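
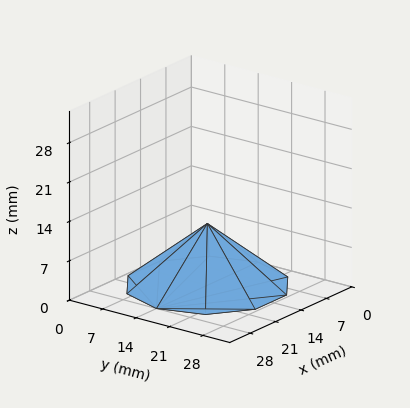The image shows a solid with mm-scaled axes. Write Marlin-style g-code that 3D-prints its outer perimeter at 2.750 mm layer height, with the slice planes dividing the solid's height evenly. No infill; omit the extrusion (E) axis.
Reading the render: the shape is a regular 10-sided pyramid, base circumscribed radius ≈ 14 mm, apex at z ≈ 11 mm (dimensions read to the nearest mm from the axis ticks). For the g-code, the solid's height is divided into equal slices at the stated Δz and each level perimeter traced with G1 moves after a G0 lift.

; perimeter-only toolpath
G21 ; units = mm
G90 ; absolute positioning
G28 ; home
; layer 1
G0 Z2.750
G0 X24.500 Y14.000
G1 X22.495 Y20.172
G1 X17.245 Y23.986
G1 X10.755 Y23.986
G1 X5.505 Y20.172
G1 X3.500 Y14.000
G1 X5.505 Y7.828
G1 X10.755 Y4.014
G1 X17.245 Y4.014
G1 X22.495 Y7.828
G1 X24.500 Y14.000
; layer 2
G0 Z5.500
G0 X21.000 Y14.000
G1 X19.663 Y18.114
G1 X16.163 Y20.657
G1 X11.837 Y20.657
G1 X8.337 Y18.114
G1 X7.000 Y14.000
G1 X8.337 Y9.886
G1 X11.837 Y7.343
G1 X16.163 Y7.343
G1 X19.663 Y9.886
G1 X21.000 Y14.000
; layer 3
G0 Z8.250
G0 X17.500 Y14.000
G1 X16.831 Y16.057
G1 X15.082 Y17.329
G1 X12.918 Y17.329
G1 X11.168 Y16.057
G1 X10.500 Y14.000
G1 X11.168 Y11.943
G1 X12.918 Y10.671
G1 X15.082 Y10.671
G1 X16.831 Y11.943
G1 X17.500 Y14.000
M2 ; end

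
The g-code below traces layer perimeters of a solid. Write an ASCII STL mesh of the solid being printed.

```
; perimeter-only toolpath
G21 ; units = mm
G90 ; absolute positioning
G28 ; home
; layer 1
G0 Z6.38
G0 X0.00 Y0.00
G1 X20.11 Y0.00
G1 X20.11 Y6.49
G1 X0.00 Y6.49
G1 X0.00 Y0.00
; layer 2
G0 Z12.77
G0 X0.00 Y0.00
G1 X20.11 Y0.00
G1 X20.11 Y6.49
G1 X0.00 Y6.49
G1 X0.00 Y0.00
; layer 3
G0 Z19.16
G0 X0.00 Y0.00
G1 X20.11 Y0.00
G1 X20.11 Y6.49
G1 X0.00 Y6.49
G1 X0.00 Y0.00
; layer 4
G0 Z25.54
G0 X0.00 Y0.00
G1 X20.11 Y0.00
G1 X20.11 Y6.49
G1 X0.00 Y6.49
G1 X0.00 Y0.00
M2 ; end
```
solid part
  facet normal 0.0000 0.0000 -1.0000
    outer loop
      vertex 20.11 6.49 0.00
      vertex 20.11 0.00 0.00
      vertex 0.00 0.00 0.00
    endloop
  endfacet
  facet normal 0.0000 0.0000 -1.0000
    outer loop
      vertex 0.00 6.49 0.00
      vertex 20.11 6.49 0.00
      vertex 0.00 0.00 0.00
    endloop
  endfacet
  facet normal 0.0000 0.0000 1.0000
    outer loop
      vertex 0.00 0.00 25.54
      vertex 20.11 0.00 25.54
      vertex 20.11 6.49 25.54
    endloop
  endfacet
  facet normal 0.0000 0.0000 1.0000
    outer loop
      vertex 0.00 0.00 25.54
      vertex 20.11 6.49 25.54
      vertex 0.00 6.49 25.54
    endloop
  endfacet
  facet normal 0.0000 -1.0000 0.0000
    outer loop
      vertex 0.00 0.00 0.00
      vertex 20.11 0.00 0.00
      vertex 20.11 0.00 25.54
    endloop
  endfacet
  facet normal 0.0000 -1.0000 0.0000
    outer loop
      vertex 0.00 0.00 0.00
      vertex 20.11 0.00 25.54
      vertex 0.00 0.00 25.54
    endloop
  endfacet
  facet normal 0.0000 1.0000 0.0000
    outer loop
      vertex 20.11 6.49 25.54
      vertex 20.11 6.49 0.00
      vertex 0.00 6.49 0.00
    endloop
  endfacet
  facet normal 0.0000 1.0000 0.0000
    outer loop
      vertex 0.00 6.49 25.54
      vertex 20.11 6.49 25.54
      vertex 0.00 6.49 0.00
    endloop
  endfacet
  facet normal -1.0000 0.0000 0.0000
    outer loop
      vertex 0.00 6.49 25.54
      vertex 0.00 6.49 0.00
      vertex 0.00 0.00 0.00
    endloop
  endfacet
  facet normal -1.0000 0.0000 0.0000
    outer loop
      vertex 0.00 0.00 25.54
      vertex 0.00 6.49 25.54
      vertex 0.00 0.00 0.00
    endloop
  endfacet
  facet normal 1.0000 0.0000 0.0000
    outer loop
      vertex 20.11 0.00 0.00
      vertex 20.11 6.49 0.00
      vertex 20.11 6.49 25.54
    endloop
  endfacet
  facet normal 1.0000 0.0000 0.0000
    outer loop
      vertex 20.11 0.00 0.00
      vertex 20.11 6.49 25.54
      vertex 20.11 0.00 25.54
    endloop
  endfacet
endsolid part

The G0 Z moves step by Δz≈6.38 mm. Every layer's G1 loop is the same polygon, so the solid is a straight extrusion of it from z=0 to z≈25.5. Closing with flat bottom and top caps and triangulating gives 12 facets — a rectangular box, roughly 20.1 × 6.49 mm footprint and 25.5 mm tall.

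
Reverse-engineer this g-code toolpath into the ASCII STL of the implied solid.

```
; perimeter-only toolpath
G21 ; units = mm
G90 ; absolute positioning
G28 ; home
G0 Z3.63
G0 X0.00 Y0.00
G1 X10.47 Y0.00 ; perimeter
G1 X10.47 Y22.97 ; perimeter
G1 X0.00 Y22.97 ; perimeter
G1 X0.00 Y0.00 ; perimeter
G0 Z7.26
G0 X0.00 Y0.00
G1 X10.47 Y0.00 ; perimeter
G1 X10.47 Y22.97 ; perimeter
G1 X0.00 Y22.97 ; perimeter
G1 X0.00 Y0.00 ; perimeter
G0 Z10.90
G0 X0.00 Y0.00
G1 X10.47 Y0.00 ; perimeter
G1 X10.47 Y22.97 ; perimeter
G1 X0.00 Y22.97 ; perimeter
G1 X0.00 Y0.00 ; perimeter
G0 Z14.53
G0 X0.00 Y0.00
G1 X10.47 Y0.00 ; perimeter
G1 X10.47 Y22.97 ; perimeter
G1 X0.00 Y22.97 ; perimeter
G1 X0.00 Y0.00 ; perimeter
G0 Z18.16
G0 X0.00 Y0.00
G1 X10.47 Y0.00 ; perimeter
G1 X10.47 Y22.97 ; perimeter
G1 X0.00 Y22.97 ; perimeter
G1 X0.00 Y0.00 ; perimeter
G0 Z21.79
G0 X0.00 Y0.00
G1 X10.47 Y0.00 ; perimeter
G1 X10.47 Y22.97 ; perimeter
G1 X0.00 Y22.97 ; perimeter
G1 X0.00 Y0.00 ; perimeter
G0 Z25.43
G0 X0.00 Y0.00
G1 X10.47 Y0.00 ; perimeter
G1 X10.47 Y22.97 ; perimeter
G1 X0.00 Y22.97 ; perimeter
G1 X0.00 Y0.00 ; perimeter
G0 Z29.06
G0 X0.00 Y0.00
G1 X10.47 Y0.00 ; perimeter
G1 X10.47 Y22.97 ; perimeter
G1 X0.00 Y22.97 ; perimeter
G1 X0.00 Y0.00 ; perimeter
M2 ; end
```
solid part
  facet normal 0.0000 0.0000 -1.0000
    outer loop
      vertex 10.47 22.97 0.00
      vertex 10.47 0.00 0.00
      vertex 0.00 0.00 0.00
    endloop
  endfacet
  facet normal 0.0000 0.0000 -1.0000
    outer loop
      vertex 0.00 22.97 0.00
      vertex 10.47 22.97 0.00
      vertex 0.00 0.00 0.00
    endloop
  endfacet
  facet normal 0.0000 0.0000 1.0000
    outer loop
      vertex 0.00 0.00 29.06
      vertex 10.47 0.00 29.06
      vertex 10.47 22.97 29.06
    endloop
  endfacet
  facet normal 0.0000 0.0000 1.0000
    outer loop
      vertex 0.00 0.00 29.06
      vertex 10.47 22.97 29.06
      vertex 0.00 22.97 29.06
    endloop
  endfacet
  facet normal 0.0000 -1.0000 0.0000
    outer loop
      vertex 0.00 0.00 0.00
      vertex 10.47 0.00 0.00
      vertex 10.47 0.00 29.06
    endloop
  endfacet
  facet normal 0.0000 -1.0000 0.0000
    outer loop
      vertex 0.00 0.00 0.00
      vertex 10.47 0.00 29.06
      vertex 0.00 0.00 29.06
    endloop
  endfacet
  facet normal 0.0000 1.0000 0.0000
    outer loop
      vertex 10.47 22.97 29.06
      vertex 10.47 22.97 0.00
      vertex 0.00 22.97 0.00
    endloop
  endfacet
  facet normal 0.0000 1.0000 0.0000
    outer loop
      vertex 0.00 22.97 29.06
      vertex 10.47 22.97 29.06
      vertex 0.00 22.97 0.00
    endloop
  endfacet
  facet normal -1.0000 0.0000 0.0000
    outer loop
      vertex 0.00 22.97 29.06
      vertex 0.00 22.97 0.00
      vertex 0.00 0.00 0.00
    endloop
  endfacet
  facet normal -1.0000 0.0000 0.0000
    outer loop
      vertex 0.00 0.00 29.06
      vertex 0.00 22.97 29.06
      vertex 0.00 0.00 0.00
    endloop
  endfacet
  facet normal 1.0000 0.0000 0.0000
    outer loop
      vertex 10.47 0.00 0.00
      vertex 10.47 22.97 0.00
      vertex 10.47 22.97 29.06
    endloop
  endfacet
  facet normal 1.0000 0.0000 0.0000
    outer loop
      vertex 10.47 0.00 0.00
      vertex 10.47 22.97 29.06
      vertex 10.47 0.00 29.06
    endloop
  endfacet
endsolid part

The G0 Z moves step by Δz≈3.63 mm. Every layer's G1 loop is the same polygon, so the solid is a straight extrusion of it from z=0 to z≈29.1. Closing with flat bottom and top caps and triangulating gives 12 facets — a rectangular box, roughly 10.5 × 23 mm footprint and 29.1 mm tall.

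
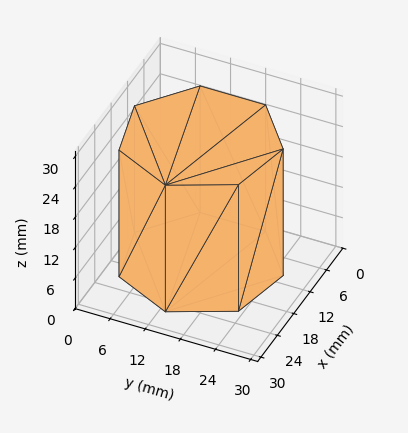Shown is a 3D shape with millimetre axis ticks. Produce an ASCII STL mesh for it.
Reading the render: the shape is a regular 7-sided prism (a cylinder approximated with 7 flat sides), circumscribed radius ≈ 13 mm, height ≈ 25 mm (dimensions read to the nearest mm from the axis ticks). For the STL, each face is triangulated and given an outward normal.

solid part
  facet normal 0.0000 0.0000 -1.0000
    outer loop
      vertex 10.1 25.7 0.0
      vertex 21.1 23.2 0.0
      vertex 26.0 13.0 0.0
    endloop
  endfacet
  facet normal 0.0000 0.0000 -1.0000
    outer loop
      vertex 1.3 18.6 0.0
      vertex 10.1 25.7 0.0
      vertex 26.0 13.0 0.0
    endloop
  endfacet
  facet normal 0.0000 0.0000 -1.0000
    outer loop
      vertex 1.3 7.4 0.0
      vertex 1.3 18.6 0.0
      vertex 26.0 13.0 0.0
    endloop
  endfacet
  facet normal 0.0000 0.0000 -1.0000
    outer loop
      vertex 10.1 0.3 0.0
      vertex 1.3 7.4 0.0
      vertex 26.0 13.0 0.0
    endloop
  endfacet
  facet normal 0.0000 0.0000 -1.0000
    outer loop
      vertex 21.1 2.8 0.0
      vertex 10.1 0.3 0.0
      vertex 26.0 13.0 0.0
    endloop
  endfacet
  facet normal 0.0000 0.0000 1.0000
    outer loop
      vertex 26.0 13.0 25.0
      vertex 21.1 23.2 25.0
      vertex 10.1 25.7 25.0
    endloop
  endfacet
  facet normal 0.0000 0.0000 1.0000
    outer loop
      vertex 26.0 13.0 25.0
      vertex 10.1 25.7 25.0
      vertex 1.3 18.6 25.0
    endloop
  endfacet
  facet normal 0.0000 0.0000 1.0000
    outer loop
      vertex 26.0 13.0 25.0
      vertex 1.3 18.6 25.0
      vertex 1.3 7.4 25.0
    endloop
  endfacet
  facet normal 0.0000 0.0000 1.0000
    outer loop
      vertex 26.0 13.0 25.0
      vertex 1.3 7.4 25.0
      vertex 10.1 0.3 25.0
    endloop
  endfacet
  facet normal 0.0000 0.0000 1.0000
    outer loop
      vertex 26.0 13.0 25.0
      vertex 10.1 0.3 25.0
      vertex 21.1 2.8 25.0
    endloop
  endfacet
  facet normal 0.9014 0.4330 0.0000
    outer loop
      vertex 26.0 13.0 0.0
      vertex 21.1 23.2 0.0
      vertex 21.1 23.2 25.0
    endloop
  endfacet
  facet normal 0.9014 0.4330 0.0000
    outer loop
      vertex 26.0 13.0 0.0
      vertex 21.1 23.2 25.0
      vertex 26.0 13.0 25.0
    endloop
  endfacet
  facet normal 0.2216 0.9751 0.0000
    outer loop
      vertex 21.1 23.2 0.0
      vertex 10.1 25.7 0.0
      vertex 10.1 25.7 25.0
    endloop
  endfacet
  facet normal 0.2216 0.9751 0.0000
    outer loop
      vertex 21.1 23.2 0.0
      vertex 10.1 25.7 25.0
      vertex 21.1 23.2 25.0
    endloop
  endfacet
  facet normal -0.6279 0.7783 0.0000
    outer loop
      vertex 10.1 25.7 0.0
      vertex 1.3 18.6 0.0
      vertex 1.3 18.6 25.0
    endloop
  endfacet
  facet normal -0.6279 0.7783 0.0000
    outer loop
      vertex 10.1 25.7 0.0
      vertex 1.3 18.6 25.0
      vertex 10.1 25.7 25.0
    endloop
  endfacet
  facet normal -1.0000 0.0000 0.0000
    outer loop
      vertex 1.3 18.6 0.0
      vertex 1.3 7.4 0.0
      vertex 1.3 7.4 25.0
    endloop
  endfacet
  facet normal -1.0000 0.0000 0.0000
    outer loop
      vertex 1.3 18.6 0.0
      vertex 1.3 7.4 25.0
      vertex 1.3 18.6 25.0
    endloop
  endfacet
  facet normal -0.6279 -0.7783 0.0000
    outer loop
      vertex 1.3 7.4 0.0
      vertex 10.1 0.3 0.0
      vertex 10.1 0.3 25.0
    endloop
  endfacet
  facet normal -0.6279 -0.7783 0.0000
    outer loop
      vertex 1.3 7.4 0.0
      vertex 10.1 0.3 25.0
      vertex 1.3 7.4 25.0
    endloop
  endfacet
  facet normal 0.2216 -0.9751 0.0000
    outer loop
      vertex 10.1 0.3 0.0
      vertex 21.1 2.8 0.0
      vertex 21.1 2.8 25.0
    endloop
  endfacet
  facet normal 0.2216 -0.9751 0.0000
    outer loop
      vertex 10.1 0.3 0.0
      vertex 21.1 2.8 25.0
      vertex 10.1 0.3 25.0
    endloop
  endfacet
  facet normal 0.9014 -0.4330 0.0000
    outer loop
      vertex 21.1 2.8 0.0
      vertex 26.0 13.0 0.0
      vertex 26.0 13.0 25.0
    endloop
  endfacet
  facet normal 0.9014 -0.4330 0.0000
    outer loop
      vertex 21.1 2.8 0.0
      vertex 26.0 13.0 25.0
      vertex 21.1 2.8 25.0
    endloop
  endfacet
endsolid part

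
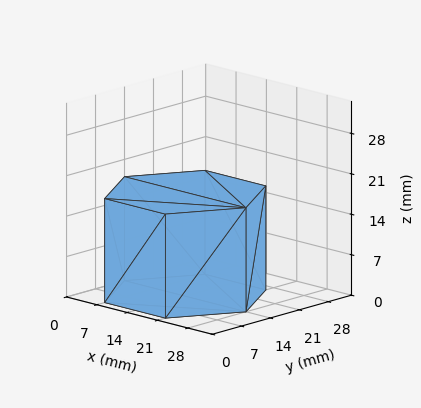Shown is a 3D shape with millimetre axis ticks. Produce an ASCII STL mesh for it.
Reading the render: the shape is a regular 6-sided prism (a cylinder approximated with 6 flat sides), circumscribed radius ≈ 14 mm, height ≈ 18 mm (dimensions read to the nearest mm from the axis ticks). For the STL, each face is triangulated and given an outward normal.

solid part
  facet normal 0.0000 0.0000 -1.0000
    outer loop
      vertex 7.000 26.124 0.000
      vertex 21.000 26.124 0.000
      vertex 28.000 14.000 0.000
    endloop
  endfacet
  facet normal 0.0000 0.0000 -1.0000
    outer loop
      vertex 0.000 14.000 0.000
      vertex 7.000 26.124 0.000
      vertex 28.000 14.000 0.000
    endloop
  endfacet
  facet normal 0.0000 0.0000 -1.0000
    outer loop
      vertex 7.000 1.876 0.000
      vertex 0.000 14.000 0.000
      vertex 28.000 14.000 0.000
    endloop
  endfacet
  facet normal 0.0000 0.0000 -1.0000
    outer loop
      vertex 21.000 1.876 0.000
      vertex 7.000 1.876 0.000
      vertex 28.000 14.000 0.000
    endloop
  endfacet
  facet normal 0.0000 0.0000 1.0000
    outer loop
      vertex 28.000 14.000 18.000
      vertex 21.000 26.124 18.000
      vertex 7.000 26.124 18.000
    endloop
  endfacet
  facet normal 0.0000 0.0000 1.0000
    outer loop
      vertex 28.000 14.000 18.000
      vertex 7.000 26.124 18.000
      vertex 0.000 14.000 18.000
    endloop
  endfacet
  facet normal 0.0000 0.0000 1.0000
    outer loop
      vertex 28.000 14.000 18.000
      vertex 0.000 14.000 18.000
      vertex 7.000 1.876 18.000
    endloop
  endfacet
  facet normal 0.0000 0.0000 1.0000
    outer loop
      vertex 28.000 14.000 18.000
      vertex 7.000 1.876 18.000
      vertex 21.000 1.876 18.000
    endloop
  endfacet
  facet normal 0.8660 0.5000 0.0000
    outer loop
      vertex 28.000 14.000 0.000
      vertex 21.000 26.124 0.000
      vertex 21.000 26.124 18.000
    endloop
  endfacet
  facet normal 0.8660 0.5000 0.0000
    outer loop
      vertex 28.000 14.000 0.000
      vertex 21.000 26.124 18.000
      vertex 28.000 14.000 18.000
    endloop
  endfacet
  facet normal 0.0000 1.0000 0.0000
    outer loop
      vertex 21.000 26.124 0.000
      vertex 7.000 26.124 0.000
      vertex 7.000 26.124 18.000
    endloop
  endfacet
  facet normal 0.0000 1.0000 0.0000
    outer loop
      vertex 21.000 26.124 0.000
      vertex 7.000 26.124 18.000
      vertex 21.000 26.124 18.000
    endloop
  endfacet
  facet normal -0.8660 0.5000 0.0000
    outer loop
      vertex 7.000 26.124 0.000
      vertex 0.000 14.000 0.000
      vertex 0.000 14.000 18.000
    endloop
  endfacet
  facet normal -0.8660 0.5000 0.0000
    outer loop
      vertex 7.000 26.124 0.000
      vertex 0.000 14.000 18.000
      vertex 7.000 26.124 18.000
    endloop
  endfacet
  facet normal -0.8660 -0.5000 0.0000
    outer loop
      vertex 0.000 14.000 0.000
      vertex 7.000 1.876 0.000
      vertex 7.000 1.876 18.000
    endloop
  endfacet
  facet normal -0.8660 -0.5000 0.0000
    outer loop
      vertex 0.000 14.000 0.000
      vertex 7.000 1.876 18.000
      vertex 0.000 14.000 18.000
    endloop
  endfacet
  facet normal 0.0000 -1.0000 0.0000
    outer loop
      vertex 7.000 1.876 0.000
      vertex 21.000 1.876 0.000
      vertex 21.000 1.876 18.000
    endloop
  endfacet
  facet normal 0.0000 -1.0000 0.0000
    outer loop
      vertex 7.000 1.876 0.000
      vertex 21.000 1.876 18.000
      vertex 7.000 1.876 18.000
    endloop
  endfacet
  facet normal 0.8660 -0.5000 0.0000
    outer loop
      vertex 21.000 1.876 0.000
      vertex 28.000 14.000 0.000
      vertex 28.000 14.000 18.000
    endloop
  endfacet
  facet normal 0.8660 -0.5000 0.0000
    outer loop
      vertex 21.000 1.876 0.000
      vertex 28.000 14.000 18.000
      vertex 21.000 1.876 18.000
    endloop
  endfacet
endsolid part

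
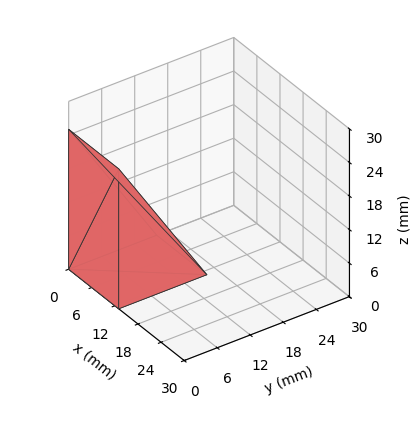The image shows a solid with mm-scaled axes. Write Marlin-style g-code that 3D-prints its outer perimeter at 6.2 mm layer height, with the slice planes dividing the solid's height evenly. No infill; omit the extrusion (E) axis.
Reading the render: the shape is a wedge (ramp): 13 × 16 mm base, rising to 25 mm along the y=0 edge and sloping linearly to z=0 at y=16 (dimensions read to the nearest mm from the axis ticks). For the g-code, the solid's height is divided into equal slices at the stated Δz and each level perimeter traced with G1 moves after a G0 lift.

; perimeter-only toolpath
G21 ; units = mm
G90 ; absolute positioning
G28 ; home
; layer 1
G0 Z6.2
G0 X0.0 Y0.0
G1 X13.0 Y0.0
G1 X13.0 Y12.0
G1 X0.0 Y12.0
G1 X0.0 Y0.0
; layer 2
G0 Z12.5
G0 X0.0 Y0.0
G1 X13.0 Y0.0
G1 X13.0 Y8.0
G1 X0.0 Y8.0
G1 X0.0 Y0.0
; layer 3
G0 Z18.8
G0 X0.0 Y0.0
G1 X13.0 Y0.0
G1 X13.0 Y4.0
G1 X0.0 Y4.0
G1 X0.0 Y0.0
M2 ; end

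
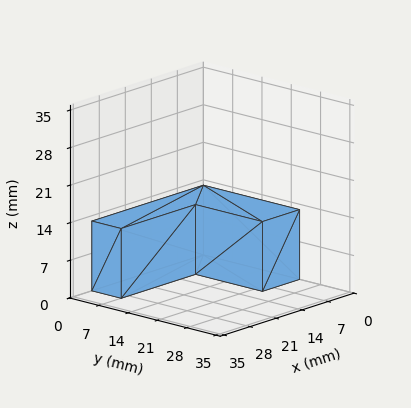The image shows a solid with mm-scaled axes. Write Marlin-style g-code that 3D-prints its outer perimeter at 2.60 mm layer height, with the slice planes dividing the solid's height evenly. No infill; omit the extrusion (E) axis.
Reading the render: the shape is an L-shaped prism: outer 30 × 23 mm, arm thicknesses ≈ 7 mm (horizontal) and 10 mm (vertical), extruded 13 mm in z (dimensions read to the nearest mm from the axis ticks). For the g-code, the solid's height is divided into equal slices at the stated Δz and each level perimeter traced with G1 moves after a G0 lift.

; perimeter-only toolpath
G21 ; units = mm
G90 ; absolute positioning
G28 ; home
; layer 1
G0 Z2.60
G0 X0.00 Y0.00
G1 X30.00 Y0.00
G1 X30.00 Y7.00
G1 X10.00 Y7.00
G1 X10.00 Y23.00
G1 X0.00 Y23.00
G1 X0.00 Y0.00
; layer 2
G0 Z5.20
G0 X0.00 Y0.00
G1 X30.00 Y0.00
G1 X30.00 Y7.00
G1 X10.00 Y7.00
G1 X10.00 Y23.00
G1 X0.00 Y23.00
G1 X0.00 Y0.00
; layer 3
G0 Z7.80
G0 X0.00 Y0.00
G1 X30.00 Y0.00
G1 X30.00 Y7.00
G1 X10.00 Y7.00
G1 X10.00 Y23.00
G1 X0.00 Y23.00
G1 X0.00 Y0.00
; layer 4
G0 Z10.40
G0 X0.00 Y0.00
G1 X30.00 Y0.00
G1 X30.00 Y7.00
G1 X10.00 Y7.00
G1 X10.00 Y23.00
G1 X0.00 Y23.00
G1 X0.00 Y0.00
; layer 5
G0 Z13.00
G0 X0.00 Y0.00
G1 X30.00 Y0.00
G1 X30.00 Y7.00
G1 X10.00 Y7.00
G1 X10.00 Y23.00
G1 X0.00 Y23.00
G1 X0.00 Y0.00
M2 ; end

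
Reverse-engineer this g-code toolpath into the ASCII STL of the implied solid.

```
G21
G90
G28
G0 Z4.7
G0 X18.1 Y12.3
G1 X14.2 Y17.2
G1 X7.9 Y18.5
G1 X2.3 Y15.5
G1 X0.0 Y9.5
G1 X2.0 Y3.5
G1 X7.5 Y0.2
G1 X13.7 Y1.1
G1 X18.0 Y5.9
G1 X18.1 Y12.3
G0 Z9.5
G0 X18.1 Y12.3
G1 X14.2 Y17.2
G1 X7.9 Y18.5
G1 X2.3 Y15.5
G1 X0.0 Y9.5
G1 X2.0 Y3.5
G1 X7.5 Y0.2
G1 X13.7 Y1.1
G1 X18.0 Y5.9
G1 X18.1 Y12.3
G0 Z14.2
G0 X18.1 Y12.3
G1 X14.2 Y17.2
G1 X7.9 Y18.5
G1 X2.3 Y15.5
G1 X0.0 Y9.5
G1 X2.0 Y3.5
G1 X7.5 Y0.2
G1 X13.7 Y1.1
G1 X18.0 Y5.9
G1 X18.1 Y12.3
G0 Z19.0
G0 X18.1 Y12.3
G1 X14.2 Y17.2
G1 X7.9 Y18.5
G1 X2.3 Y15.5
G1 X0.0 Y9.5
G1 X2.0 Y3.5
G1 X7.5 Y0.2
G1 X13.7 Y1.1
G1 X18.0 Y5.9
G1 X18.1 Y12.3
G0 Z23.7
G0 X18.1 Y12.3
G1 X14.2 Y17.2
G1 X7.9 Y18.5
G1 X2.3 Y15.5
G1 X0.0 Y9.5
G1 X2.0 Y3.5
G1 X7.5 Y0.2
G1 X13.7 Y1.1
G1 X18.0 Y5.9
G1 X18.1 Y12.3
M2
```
solid part
  facet normal 0.0000 0.0000 -1.0000
    outer loop
      vertex 7.9 18.5 0.0
      vertex 14.2 17.2 0.0
      vertex 18.1 12.3 0.0
    endloop
  endfacet
  facet normal 0.0000 0.0000 -1.0000
    outer loop
      vertex 2.3 15.5 0.0
      vertex 7.9 18.5 0.0
      vertex 18.1 12.3 0.0
    endloop
  endfacet
  facet normal 0.0000 0.0000 -1.0000
    outer loop
      vertex 0.0 9.5 0.0
      vertex 2.3 15.5 0.0
      vertex 18.1 12.3 0.0
    endloop
  endfacet
  facet normal 0.0000 0.0000 -1.0000
    outer loop
      vertex 2.0 3.5 0.0
      vertex 0.0 9.5 0.0
      vertex 18.1 12.3 0.0
    endloop
  endfacet
  facet normal 0.0000 0.0000 -1.0000
    outer loop
      vertex 7.5 0.2 0.0
      vertex 2.0 3.5 0.0
      vertex 18.1 12.3 0.0
    endloop
  endfacet
  facet normal 0.0000 0.0000 -1.0000
    outer loop
      vertex 13.7 1.1 0.0
      vertex 7.5 0.2 0.0
      vertex 18.1 12.3 0.0
    endloop
  endfacet
  facet normal 0.0000 0.0000 -1.0000
    outer loop
      vertex 18.0 5.9 0.0
      vertex 13.7 1.1 0.0
      vertex 18.1 12.3 0.0
    endloop
  endfacet
  facet normal 0.0000 0.0000 1.0000
    outer loop
      vertex 18.1 12.3 23.7
      vertex 14.2 17.2 23.7
      vertex 7.9 18.5 23.7
    endloop
  endfacet
  facet normal 0.0000 0.0000 1.0000
    outer loop
      vertex 18.1 12.3 23.7
      vertex 7.9 18.5 23.7
      vertex 2.3 15.5 23.7
    endloop
  endfacet
  facet normal 0.0000 0.0000 1.0000
    outer loop
      vertex 18.1 12.3 23.7
      vertex 2.3 15.5 23.7
      vertex 0.0 9.5 23.7
    endloop
  endfacet
  facet normal 0.0000 0.0000 1.0000
    outer loop
      vertex 18.1 12.3 23.7
      vertex 0.0 9.5 23.7
      vertex 2.0 3.5 23.7
    endloop
  endfacet
  facet normal 0.0000 0.0000 1.0000
    outer loop
      vertex 18.1 12.3 23.7
      vertex 2.0 3.5 23.7
      vertex 7.5 0.2 23.7
    endloop
  endfacet
  facet normal 0.0000 0.0000 1.0000
    outer loop
      vertex 18.1 12.3 23.7
      vertex 7.5 0.2 23.7
      vertex 13.7 1.1 23.7
    endloop
  endfacet
  facet normal 0.0000 0.0000 1.0000
    outer loop
      vertex 18.1 12.3 23.7
      vertex 13.7 1.1 23.7
      vertex 18.0 5.9 23.7
    endloop
  endfacet
  facet normal 0.7824 0.6227 0.0000
    outer loop
      vertex 18.1 12.3 0.0
      vertex 14.2 17.2 0.0
      vertex 14.2 17.2 23.7
    endloop
  endfacet
  facet normal 0.7824 0.6227 0.0000
    outer loop
      vertex 18.1 12.3 0.0
      vertex 14.2 17.2 23.7
      vertex 18.1 12.3 23.7
    endloop
  endfacet
  facet normal 0.2021 0.9794 0.0000
    outer loop
      vertex 14.2 17.2 0.0
      vertex 7.9 18.5 0.0
      vertex 7.9 18.5 23.7
    endloop
  endfacet
  facet normal 0.2021 0.9794 0.0000
    outer loop
      vertex 14.2 17.2 0.0
      vertex 7.9 18.5 23.7
      vertex 14.2 17.2 23.7
    endloop
  endfacet
  facet normal -0.4722 0.8815 0.0000
    outer loop
      vertex 7.9 18.5 0.0
      vertex 2.3 15.5 0.0
      vertex 2.3 15.5 23.7
    endloop
  endfacet
  facet normal -0.4722 0.8815 0.0000
    outer loop
      vertex 7.9 18.5 0.0
      vertex 2.3 15.5 23.7
      vertex 7.9 18.5 23.7
    endloop
  endfacet
  facet normal -0.9337 0.3579 0.0000
    outer loop
      vertex 2.3 15.5 0.0
      vertex 0.0 9.5 0.0
      vertex 0.0 9.5 23.7
    endloop
  endfacet
  facet normal -0.9337 0.3579 0.0000
    outer loop
      vertex 2.3 15.5 0.0
      vertex 0.0 9.5 23.7
      vertex 2.3 15.5 23.7
    endloop
  endfacet
  facet normal -0.9487 -0.3162 0.0000
    outer loop
      vertex 0.0 9.5 0.0
      vertex 2.0 3.5 0.0
      vertex 2.0 3.5 23.7
    endloop
  endfacet
  facet normal -0.9487 -0.3162 0.0000
    outer loop
      vertex 0.0 9.5 0.0
      vertex 2.0 3.5 23.7
      vertex 0.0 9.5 23.7
    endloop
  endfacet
  facet normal -0.5145 -0.8575 0.0000
    outer loop
      vertex 2.0 3.5 0.0
      vertex 7.5 0.2 0.0
      vertex 7.5 0.2 23.7
    endloop
  endfacet
  facet normal -0.5145 -0.8575 0.0000
    outer loop
      vertex 2.0 3.5 0.0
      vertex 7.5 0.2 23.7
      vertex 2.0 3.5 23.7
    endloop
  endfacet
  facet normal 0.1437 -0.9896 0.0000
    outer loop
      vertex 7.5 0.2 0.0
      vertex 13.7 1.1 0.0
      vertex 13.7 1.1 23.7
    endloop
  endfacet
  facet normal 0.1437 -0.9896 0.0000
    outer loop
      vertex 7.5 0.2 0.0
      vertex 13.7 1.1 23.7
      vertex 7.5 0.2 23.7
    endloop
  endfacet
  facet normal 0.7448 -0.6672 0.0000
    outer loop
      vertex 13.7 1.1 0.0
      vertex 18.0 5.9 0.0
      vertex 18.0 5.9 23.7
    endloop
  endfacet
  facet normal 0.7448 -0.6672 0.0000
    outer loop
      vertex 13.7 1.1 0.0
      vertex 18.0 5.9 23.7
      vertex 13.7 1.1 23.7
    endloop
  endfacet
  facet normal 0.9999 -0.0156 0.0000
    outer loop
      vertex 18.0 5.9 0.0
      vertex 18.1 12.3 0.0
      vertex 18.1 12.3 23.7
    endloop
  endfacet
  facet normal 0.9999 -0.0156 0.0000
    outer loop
      vertex 18.0 5.9 0.0
      vertex 18.1 12.3 23.7
      vertex 18.0 5.9 23.7
    endloop
  endfacet
endsolid part

The G0 Z moves step by Δz≈4.7 mm. Every layer's G1 loop is the same polygon, so the solid is a straight extrusion of it from z=0 to z≈23.7. Closing with flat bottom and top caps and triangulating gives 32 facets — a regular 9-sided prism (a cylinder approximated with 9 flat sides), circumscribed radius ≈ 9.3 mm, height ≈ 23.7 mm.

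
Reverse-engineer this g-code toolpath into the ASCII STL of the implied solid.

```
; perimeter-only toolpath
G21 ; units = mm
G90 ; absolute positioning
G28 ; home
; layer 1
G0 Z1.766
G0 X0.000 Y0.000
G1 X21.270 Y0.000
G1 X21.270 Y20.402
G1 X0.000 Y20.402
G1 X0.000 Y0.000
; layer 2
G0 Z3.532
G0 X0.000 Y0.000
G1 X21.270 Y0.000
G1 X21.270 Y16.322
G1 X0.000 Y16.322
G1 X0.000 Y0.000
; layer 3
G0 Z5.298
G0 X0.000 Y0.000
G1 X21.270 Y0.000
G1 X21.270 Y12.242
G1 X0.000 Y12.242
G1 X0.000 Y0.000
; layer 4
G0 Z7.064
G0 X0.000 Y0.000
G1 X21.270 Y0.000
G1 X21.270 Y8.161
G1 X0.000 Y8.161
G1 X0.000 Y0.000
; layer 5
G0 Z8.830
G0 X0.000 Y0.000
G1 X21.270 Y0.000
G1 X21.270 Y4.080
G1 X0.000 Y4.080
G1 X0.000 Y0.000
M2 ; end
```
solid part
  facet normal 0.0000 0.0000 -1.0000
    outer loop
      vertex 21.270 24.483 0.000
      vertex 21.270 0.000 0.000
      vertex 0.000 0.000 0.000
    endloop
  endfacet
  facet normal 0.0000 0.0000 -1.0000
    outer loop
      vertex 0.000 24.483 0.000
      vertex 21.270 24.483 0.000
      vertex 0.000 0.000 0.000
    endloop
  endfacet
  facet normal 0.0000 -1.0000 0.0000
    outer loop
      vertex 0.000 0.000 0.000
      vertex 21.270 0.000 0.000
      vertex 21.270 0.000 10.596
    endloop
  endfacet
  facet normal 0.0000 -1.0000 0.0000
    outer loop
      vertex 0.000 0.000 0.000
      vertex 21.270 0.000 10.596
      vertex 0.000 0.000 10.596
    endloop
  endfacet
  facet normal 0.0000 0.3972 0.9177
    outer loop
      vertex 0.000 0.000 10.596
      vertex 21.270 0.000 10.596
      vertex 21.270 24.483 0.000
    endloop
  endfacet
  facet normal 0.0000 0.3972 0.9177
    outer loop
      vertex 0.000 0.000 10.596
      vertex 21.270 24.483 0.000
      vertex 0.000 24.483 0.000
    endloop
  endfacet
  facet normal -1.0000 0.0000 0.0000
    outer loop
      vertex 0.000 0.000 10.596
      vertex 0.000 24.483 0.000
      vertex 0.000 0.000 0.000
    endloop
  endfacet
  facet normal 1.0000 0.0000 0.0000
    outer loop
      vertex 21.270 0.000 0.000
      vertex 21.270 24.483 0.000
      vertex 21.270 0.000 10.596
    endloop
  endfacet
endsolid part

The G0 Z moves step by Δz≈1.766 mm. The G1 loops shrink linearly with z, so the solid tapers from its base footprint up to z≈10.6. Closing with a flat bottom cap and the tapered top and triangulating gives 8 facets — a wedge (ramp): 21.3 × 24.5 mm base, rising to 10.6 mm along the y=0 edge and sloping linearly to z=0 at y=24.5.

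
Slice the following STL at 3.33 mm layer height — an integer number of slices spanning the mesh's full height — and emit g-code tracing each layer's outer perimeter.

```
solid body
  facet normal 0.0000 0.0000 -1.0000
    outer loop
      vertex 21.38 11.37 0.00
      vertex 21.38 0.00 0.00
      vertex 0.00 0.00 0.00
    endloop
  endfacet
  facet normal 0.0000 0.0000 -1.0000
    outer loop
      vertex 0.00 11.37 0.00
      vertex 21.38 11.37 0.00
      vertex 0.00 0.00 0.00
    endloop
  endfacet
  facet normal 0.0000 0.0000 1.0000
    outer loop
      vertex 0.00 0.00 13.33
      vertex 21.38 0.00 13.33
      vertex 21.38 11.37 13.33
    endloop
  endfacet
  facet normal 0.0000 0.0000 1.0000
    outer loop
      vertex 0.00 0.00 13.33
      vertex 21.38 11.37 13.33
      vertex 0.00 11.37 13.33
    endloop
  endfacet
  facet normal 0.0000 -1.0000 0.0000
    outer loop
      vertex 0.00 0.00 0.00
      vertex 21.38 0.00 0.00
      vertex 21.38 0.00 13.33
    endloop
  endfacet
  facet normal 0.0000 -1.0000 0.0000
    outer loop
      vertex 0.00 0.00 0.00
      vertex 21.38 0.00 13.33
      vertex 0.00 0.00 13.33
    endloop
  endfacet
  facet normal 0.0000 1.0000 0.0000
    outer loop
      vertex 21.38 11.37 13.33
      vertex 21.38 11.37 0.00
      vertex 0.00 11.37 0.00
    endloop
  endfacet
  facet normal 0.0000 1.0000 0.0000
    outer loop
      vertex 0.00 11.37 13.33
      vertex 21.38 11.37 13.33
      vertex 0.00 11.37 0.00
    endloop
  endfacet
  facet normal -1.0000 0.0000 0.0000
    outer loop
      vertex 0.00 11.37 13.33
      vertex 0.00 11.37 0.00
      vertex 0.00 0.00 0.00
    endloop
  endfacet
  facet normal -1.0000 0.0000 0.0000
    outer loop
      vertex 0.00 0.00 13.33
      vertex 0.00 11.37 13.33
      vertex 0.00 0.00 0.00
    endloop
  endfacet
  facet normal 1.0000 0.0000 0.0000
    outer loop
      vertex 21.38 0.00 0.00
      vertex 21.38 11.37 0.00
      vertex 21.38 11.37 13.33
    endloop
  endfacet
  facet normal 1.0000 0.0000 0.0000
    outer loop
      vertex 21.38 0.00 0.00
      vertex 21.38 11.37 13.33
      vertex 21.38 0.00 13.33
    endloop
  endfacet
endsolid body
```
; perimeter-only toolpath
G21 ; units = mm
G90 ; absolute positioning
G28 ; home
; layer 1
G0 Z3.33
G0 X0.00 Y0.00
G1 X21.38 Y0.00
G1 X21.38 Y11.37
G1 X0.00 Y11.37
G1 X0.00 Y0.00
; layer 2
G0 Z6.67
G0 X0.00 Y0.00
G1 X21.38 Y0.00
G1 X21.38 Y11.37
G1 X0.00 Y11.37
G1 X0.00 Y0.00
; layer 3
G0 Z10.00
G0 X0.00 Y0.00
G1 X21.38 Y0.00
G1 X21.38 Y11.37
G1 X0.00 Y11.37
G1 X0.00 Y0.00
; layer 4
G0 Z13.33
G0 X0.00 Y0.00
G1 X21.38 Y0.00
G1 X21.38 Y11.37
G1 X0.00 Y11.37
G1 X0.00 Y0.00
M2 ; end

The solid is a rectangular box, roughly 21.4 × 11.4 mm footprint and 13.3 mm tall. Slicing at Δz = 3.33 mm — 4 equal slices spanning the solid's height, so layer i sits at z = i·h/4 — gives 4 non-empty perimeters. Each is a 4-segment closed polygon; G0 lifts to the layer z and rapids to the start vertex, then G1 traces the edges.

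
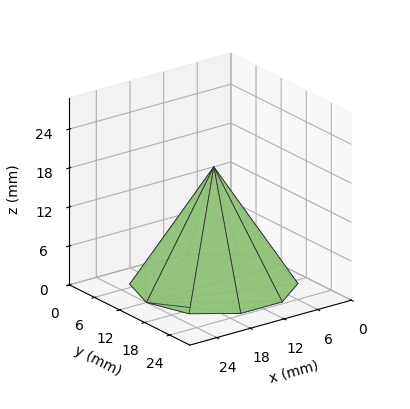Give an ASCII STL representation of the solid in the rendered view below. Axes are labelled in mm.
Reading the render: the shape is a regular 10-sided pyramid, base circumscribed radius ≈ 12 mm, apex at z ≈ 18 mm (dimensions read to the nearest mm from the axis ticks). For the STL, each face is triangulated and given an outward normal.

solid part
  facet normal 0.0000 0.0000 -1.0000
    outer loop
      vertex 15.7 23.4 0.0
      vertex 21.7 19.1 0.0
      vertex 24.0 12.0 0.0
    endloop
  endfacet
  facet normal 0.0000 0.0000 -1.0000
    outer loop
      vertex 8.3 23.4 0.0
      vertex 15.7 23.4 0.0
      vertex 24.0 12.0 0.0
    endloop
  endfacet
  facet normal 0.0000 0.0000 -1.0000
    outer loop
      vertex 2.3 19.1 0.0
      vertex 8.3 23.4 0.0
      vertex 24.0 12.0 0.0
    endloop
  endfacet
  facet normal 0.0000 0.0000 -1.0000
    outer loop
      vertex 0.0 12.0 0.0
      vertex 2.3 19.1 0.0
      vertex 24.0 12.0 0.0
    endloop
  endfacet
  facet normal 0.0000 0.0000 -1.0000
    outer loop
      vertex 2.3 4.9 0.0
      vertex 0.0 12.0 0.0
      vertex 24.0 12.0 0.0
    endloop
  endfacet
  facet normal 0.0000 0.0000 -1.0000
    outer loop
      vertex 8.3 0.6 0.0
      vertex 2.3 4.9 0.0
      vertex 24.0 12.0 0.0
    endloop
  endfacet
  facet normal 0.0000 0.0000 -1.0000
    outer loop
      vertex 15.7 0.6 0.0
      vertex 8.3 0.6 0.0
      vertex 24.0 12.0 0.0
    endloop
  endfacet
  facet normal 0.0000 0.0000 -1.0000
    outer loop
      vertex 21.7 4.9 0.0
      vertex 15.7 0.6 0.0
      vertex 24.0 12.0 0.0
    endloop
  endfacet
  facet normal 0.8034 0.2602 0.5356
    outer loop
      vertex 24.0 12.0 0.0
      vertex 21.7 19.1 0.0
      vertex 12.0 12.0 18.0
    endloop
  endfacet
  facet normal 0.4919 0.6863 0.5358
    outer loop
      vertex 21.7 19.1 0.0
      vertex 15.7 23.4 0.0
      vertex 12.0 12.0 18.0
    endloop
  endfacet
  facet normal 0.0000 0.8448 0.5351
    outer loop
      vertex 15.7 23.4 0.0
      vertex 8.3 23.4 0.0
      vertex 12.0 12.0 18.0
    endloop
  endfacet
  facet normal -0.4919 0.6863 0.5358
    outer loop
      vertex 8.3 23.4 0.0
      vertex 2.3 19.1 0.0
      vertex 12.0 12.0 18.0
    endloop
  endfacet
  facet normal -0.8034 0.2602 0.5356
    outer loop
      vertex 2.3 19.1 0.0
      vertex 0.0 12.0 0.0
      vertex 12.0 12.0 18.0
    endloop
  endfacet
  facet normal -0.8034 -0.2602 0.5356
    outer loop
      vertex 0.0 12.0 0.0
      vertex 2.3 4.9 0.0
      vertex 12.0 12.0 18.0
    endloop
  endfacet
  facet normal -0.4919 -0.6863 0.5358
    outer loop
      vertex 2.3 4.9 0.0
      vertex 8.3 0.6 0.0
      vertex 12.0 12.0 18.0
    endloop
  endfacet
  facet normal 0.0000 -0.8448 0.5351
    outer loop
      vertex 8.3 0.6 0.0
      vertex 15.7 0.6 0.0
      vertex 12.0 12.0 18.0
    endloop
  endfacet
  facet normal 0.4919 -0.6863 0.5358
    outer loop
      vertex 15.7 0.6 0.0
      vertex 21.7 4.9 0.0
      vertex 12.0 12.0 18.0
    endloop
  endfacet
  facet normal 0.8034 -0.2602 0.5356
    outer loop
      vertex 21.7 4.9 0.0
      vertex 24.0 12.0 0.0
      vertex 12.0 12.0 18.0
    endloop
  endfacet
endsolid part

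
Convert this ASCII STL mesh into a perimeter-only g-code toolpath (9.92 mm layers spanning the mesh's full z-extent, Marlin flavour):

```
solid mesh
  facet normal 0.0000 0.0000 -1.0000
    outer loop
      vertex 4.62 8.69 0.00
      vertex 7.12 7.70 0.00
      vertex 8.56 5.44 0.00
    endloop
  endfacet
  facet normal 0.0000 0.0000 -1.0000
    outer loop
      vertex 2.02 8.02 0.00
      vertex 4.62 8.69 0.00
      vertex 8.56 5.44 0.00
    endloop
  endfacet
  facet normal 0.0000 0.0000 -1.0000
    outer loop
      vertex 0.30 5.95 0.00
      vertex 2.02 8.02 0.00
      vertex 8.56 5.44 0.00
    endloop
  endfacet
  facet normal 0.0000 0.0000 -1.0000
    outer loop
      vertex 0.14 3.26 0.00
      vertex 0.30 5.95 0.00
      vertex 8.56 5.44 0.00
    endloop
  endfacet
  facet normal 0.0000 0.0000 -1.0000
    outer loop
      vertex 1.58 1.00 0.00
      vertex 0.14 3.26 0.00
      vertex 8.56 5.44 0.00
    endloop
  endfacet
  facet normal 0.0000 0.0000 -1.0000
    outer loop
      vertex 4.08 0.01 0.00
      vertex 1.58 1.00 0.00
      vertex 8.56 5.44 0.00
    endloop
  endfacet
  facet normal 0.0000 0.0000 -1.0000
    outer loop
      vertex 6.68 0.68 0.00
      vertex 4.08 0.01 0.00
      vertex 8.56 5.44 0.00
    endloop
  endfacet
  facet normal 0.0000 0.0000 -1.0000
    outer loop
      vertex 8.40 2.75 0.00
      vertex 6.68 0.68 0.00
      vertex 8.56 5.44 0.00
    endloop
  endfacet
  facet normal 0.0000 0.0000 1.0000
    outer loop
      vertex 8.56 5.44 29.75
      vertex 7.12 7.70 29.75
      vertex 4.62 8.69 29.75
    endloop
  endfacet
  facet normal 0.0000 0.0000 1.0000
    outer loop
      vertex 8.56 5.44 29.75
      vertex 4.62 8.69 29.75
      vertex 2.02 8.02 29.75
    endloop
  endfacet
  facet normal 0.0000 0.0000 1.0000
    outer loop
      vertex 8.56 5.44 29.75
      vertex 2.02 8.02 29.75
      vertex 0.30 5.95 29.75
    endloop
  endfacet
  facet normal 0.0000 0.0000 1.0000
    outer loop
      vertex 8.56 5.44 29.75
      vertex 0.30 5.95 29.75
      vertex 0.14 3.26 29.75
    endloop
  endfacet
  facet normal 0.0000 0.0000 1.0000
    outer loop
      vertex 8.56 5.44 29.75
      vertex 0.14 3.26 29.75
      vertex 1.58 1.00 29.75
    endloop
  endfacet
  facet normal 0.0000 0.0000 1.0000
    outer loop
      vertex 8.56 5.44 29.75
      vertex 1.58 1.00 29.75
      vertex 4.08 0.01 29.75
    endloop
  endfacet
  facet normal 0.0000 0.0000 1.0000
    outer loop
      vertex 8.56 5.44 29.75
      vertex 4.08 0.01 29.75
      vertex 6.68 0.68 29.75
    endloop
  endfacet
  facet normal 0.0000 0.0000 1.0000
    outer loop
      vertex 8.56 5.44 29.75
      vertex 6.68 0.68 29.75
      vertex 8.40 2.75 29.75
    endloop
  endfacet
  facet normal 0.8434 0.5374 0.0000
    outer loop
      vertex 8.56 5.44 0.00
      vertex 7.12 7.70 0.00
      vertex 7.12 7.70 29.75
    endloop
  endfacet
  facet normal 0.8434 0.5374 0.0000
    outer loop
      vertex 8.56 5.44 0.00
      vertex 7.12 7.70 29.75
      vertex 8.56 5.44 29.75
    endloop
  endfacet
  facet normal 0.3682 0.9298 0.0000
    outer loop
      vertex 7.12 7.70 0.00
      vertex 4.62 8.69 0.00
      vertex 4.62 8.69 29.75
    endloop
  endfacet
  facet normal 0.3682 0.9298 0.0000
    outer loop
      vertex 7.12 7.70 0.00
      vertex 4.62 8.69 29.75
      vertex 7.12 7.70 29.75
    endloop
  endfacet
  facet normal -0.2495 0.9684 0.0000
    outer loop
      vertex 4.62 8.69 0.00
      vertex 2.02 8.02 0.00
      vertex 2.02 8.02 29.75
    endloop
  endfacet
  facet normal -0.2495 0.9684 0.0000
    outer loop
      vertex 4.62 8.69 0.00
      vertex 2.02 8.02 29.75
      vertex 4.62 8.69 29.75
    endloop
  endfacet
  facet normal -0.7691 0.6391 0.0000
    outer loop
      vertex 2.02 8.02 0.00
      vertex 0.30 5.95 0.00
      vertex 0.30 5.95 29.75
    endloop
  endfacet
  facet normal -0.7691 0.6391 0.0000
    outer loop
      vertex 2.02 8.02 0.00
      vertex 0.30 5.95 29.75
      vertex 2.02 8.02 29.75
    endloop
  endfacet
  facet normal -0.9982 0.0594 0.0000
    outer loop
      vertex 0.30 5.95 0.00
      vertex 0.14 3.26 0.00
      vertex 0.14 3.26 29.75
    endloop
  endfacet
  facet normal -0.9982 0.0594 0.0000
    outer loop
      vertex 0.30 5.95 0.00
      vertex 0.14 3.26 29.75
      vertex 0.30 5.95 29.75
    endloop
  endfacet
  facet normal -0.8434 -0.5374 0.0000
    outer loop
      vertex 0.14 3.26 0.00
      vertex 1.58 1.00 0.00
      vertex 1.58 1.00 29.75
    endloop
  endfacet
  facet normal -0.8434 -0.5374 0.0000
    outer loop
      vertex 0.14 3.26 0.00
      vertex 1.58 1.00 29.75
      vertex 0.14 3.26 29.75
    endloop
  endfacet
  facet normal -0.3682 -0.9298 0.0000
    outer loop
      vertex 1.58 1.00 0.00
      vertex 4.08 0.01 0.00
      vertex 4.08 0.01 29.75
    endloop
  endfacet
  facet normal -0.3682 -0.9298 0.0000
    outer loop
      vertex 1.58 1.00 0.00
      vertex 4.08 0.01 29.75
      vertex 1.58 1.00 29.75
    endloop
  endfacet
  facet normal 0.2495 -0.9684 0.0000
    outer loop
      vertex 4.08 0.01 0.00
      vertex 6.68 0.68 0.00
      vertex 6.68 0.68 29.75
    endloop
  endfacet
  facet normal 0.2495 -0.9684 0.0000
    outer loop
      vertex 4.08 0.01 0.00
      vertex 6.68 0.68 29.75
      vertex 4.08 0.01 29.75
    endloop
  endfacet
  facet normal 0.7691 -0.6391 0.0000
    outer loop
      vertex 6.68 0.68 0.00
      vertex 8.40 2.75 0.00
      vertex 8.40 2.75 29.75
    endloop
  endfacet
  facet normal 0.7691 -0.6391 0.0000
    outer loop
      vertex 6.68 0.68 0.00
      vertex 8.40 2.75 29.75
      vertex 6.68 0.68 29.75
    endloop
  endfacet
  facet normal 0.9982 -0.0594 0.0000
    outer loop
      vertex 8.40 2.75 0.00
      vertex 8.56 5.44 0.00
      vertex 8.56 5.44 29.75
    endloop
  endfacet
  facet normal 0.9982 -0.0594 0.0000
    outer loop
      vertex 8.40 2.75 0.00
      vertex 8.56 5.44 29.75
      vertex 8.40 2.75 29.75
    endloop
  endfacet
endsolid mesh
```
; perimeter-only toolpath
G21 ; units = mm
G90 ; absolute positioning
G28 ; home
; layer 1
G0 Z9.92
G0 X8.56 Y5.44
G1 X7.12 Y7.70
G1 X4.62 Y8.69
G1 X2.02 Y8.02
G1 X0.30 Y5.95
G1 X0.14 Y3.26
G1 X1.58 Y1.00
G1 X4.08 Y0.01
G1 X6.68 Y0.68
G1 X8.40 Y2.75
G1 X8.56 Y5.44
; layer 2
G0 Z19.83
G0 X8.56 Y5.44
G1 X7.12 Y7.70
G1 X4.62 Y8.69
G1 X2.02 Y8.02
G1 X0.30 Y5.95
G1 X0.14 Y3.26
G1 X1.58 Y1.00
G1 X4.08 Y0.01
G1 X6.68 Y0.68
G1 X8.40 Y2.75
G1 X8.56 Y5.44
; layer 3
G0 Z29.75
G0 X8.56 Y5.44
G1 X7.12 Y7.70
G1 X4.62 Y8.69
G1 X2.02 Y8.02
G1 X0.30 Y5.95
G1 X0.14 Y3.26
G1 X1.58 Y1.00
G1 X4.08 Y0.01
G1 X6.68 Y0.68
G1 X8.40 Y2.75
G1 X8.56 Y5.44
M2 ; end

The solid is a regular 10-sided prism (a cylinder approximated with 10 flat sides), circumscribed radius ≈ 4.35 mm, height ≈ 29.8 mm. Slicing at Δz = 9.92 mm — 3 equal slices spanning the solid's height, so layer i sits at z = i·h/3 — gives 3 non-empty perimeters. Each is a 10-segment closed polygon; G0 lifts to the layer z and rapids to the start vertex, then G1 traces the edges.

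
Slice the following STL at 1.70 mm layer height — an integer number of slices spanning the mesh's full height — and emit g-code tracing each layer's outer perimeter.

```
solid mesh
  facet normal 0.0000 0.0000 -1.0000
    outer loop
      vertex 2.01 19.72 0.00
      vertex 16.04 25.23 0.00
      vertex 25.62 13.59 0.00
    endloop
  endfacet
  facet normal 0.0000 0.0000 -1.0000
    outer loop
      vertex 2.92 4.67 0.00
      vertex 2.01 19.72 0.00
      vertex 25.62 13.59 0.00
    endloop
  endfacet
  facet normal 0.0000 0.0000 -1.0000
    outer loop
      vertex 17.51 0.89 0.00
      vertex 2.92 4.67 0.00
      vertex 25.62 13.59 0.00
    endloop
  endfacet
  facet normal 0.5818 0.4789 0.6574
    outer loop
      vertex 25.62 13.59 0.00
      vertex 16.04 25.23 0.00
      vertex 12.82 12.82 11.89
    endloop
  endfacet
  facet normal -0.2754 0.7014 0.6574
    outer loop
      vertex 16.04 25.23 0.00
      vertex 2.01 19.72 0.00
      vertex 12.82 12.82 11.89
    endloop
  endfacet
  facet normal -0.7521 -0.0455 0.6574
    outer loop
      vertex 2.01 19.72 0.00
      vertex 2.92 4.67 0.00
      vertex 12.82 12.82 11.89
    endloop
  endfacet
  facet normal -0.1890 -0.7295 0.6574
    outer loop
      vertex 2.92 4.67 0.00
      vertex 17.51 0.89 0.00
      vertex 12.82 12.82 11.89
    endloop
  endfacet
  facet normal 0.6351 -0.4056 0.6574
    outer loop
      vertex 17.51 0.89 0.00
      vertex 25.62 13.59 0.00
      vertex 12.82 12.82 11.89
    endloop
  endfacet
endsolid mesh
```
; perimeter-only toolpath
G21 ; units = mm
G90 ; absolute positioning
G28 ; home
; layer 1
G0 Z1.70
G0 X23.79 Y13.48
G1 X15.58 Y23.46
G1 X3.55 Y18.73
G1 X4.33 Y5.83
G1 X16.84 Y2.59
G1 X23.79 Y13.48
; layer 2
G0 Z3.40
G0 X21.96 Y13.37
G1 X15.12 Y21.68
G1 X5.10 Y17.75
G1 X5.75 Y7.00
G1 X16.17 Y4.30
G1 X21.96 Y13.37
; layer 3
G0 Z5.10
G0 X20.13 Y13.26
G1 X14.66 Y19.91
G1 X6.64 Y16.76
G1 X7.16 Y8.16
G1 X15.50 Y6.00
G1 X20.13 Y13.26
; layer 4
G0 Z6.79
G0 X18.31 Y13.15
G1 X14.20 Y18.14
G1 X8.19 Y15.78
G1 X8.58 Y9.33
G1 X14.83 Y7.71
G1 X18.31 Y13.15
; layer 5
G0 Z8.49
G0 X16.48 Y13.04
G1 X13.74 Y16.37
G1 X9.73 Y14.79
G1 X9.99 Y10.49
G1 X14.16 Y9.41
G1 X16.48 Y13.04
; layer 6
G0 Z10.19
G0 X14.65 Y12.93
G1 X13.28 Y14.59
G1 X11.28 Y13.81
G1 X11.41 Y11.66
G1 X13.49 Y11.12
G1 X14.65 Y12.93
M2 ; end

The solid is a regular 5-sided pyramid, base circumscribed radius ≈ 12.8 mm, apex at z ≈ 11.9 mm. Slicing at Δz = 1.70 mm — 7 equal slices spanning the solid's height, so layer i sits at z = i·h/7 — gives 6 non-empty perimeters. Each is a 5-segment closed polygon; G0 lifts to the layer z and rapids to the start vertex, then G1 traces the edges. The cross-section shrinks linearly with z (the slice at the apex is degenerate and omitted).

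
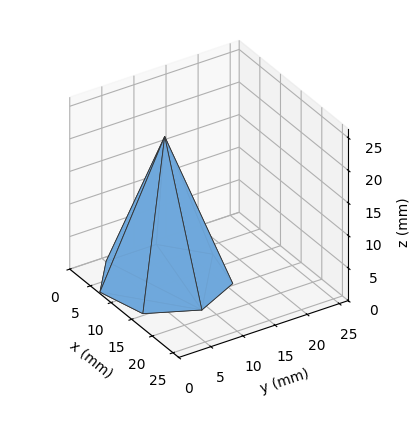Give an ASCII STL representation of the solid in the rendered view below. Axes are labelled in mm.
Reading the render: the shape is a regular 7-sided pyramid, base circumscribed radius ≈ 9 mm, apex at z ≈ 22 mm (dimensions read to the nearest mm from the axis ticks). For the STL, each face is triangulated and given an outward normal.

solid part
  facet normal 0.0000 0.0000 -1.0000
    outer loop
      vertex 7.0 17.8 0.0
      vertex 14.6 16.0 0.0
      vertex 18.0 9.0 0.0
    endloop
  endfacet
  facet normal 0.0000 0.0000 -1.0000
    outer loop
      vertex 0.9 12.9 0.0
      vertex 7.0 17.8 0.0
      vertex 18.0 9.0 0.0
    endloop
  endfacet
  facet normal 0.0000 0.0000 -1.0000
    outer loop
      vertex 0.9 5.1 0.0
      vertex 0.9 12.9 0.0
      vertex 18.0 9.0 0.0
    endloop
  endfacet
  facet normal 0.0000 0.0000 -1.0000
    outer loop
      vertex 7.0 0.2 0.0
      vertex 0.9 5.1 0.0
      vertex 18.0 9.0 0.0
    endloop
  endfacet
  facet normal 0.0000 0.0000 -1.0000
    outer loop
      vertex 14.6 2.0 0.0
      vertex 7.0 0.2 0.0
      vertex 18.0 9.0 0.0
    endloop
  endfacet
  facet normal 0.8442 0.4100 0.3453
    outer loop
      vertex 18.0 9.0 0.0
      vertex 14.6 16.0 0.0
      vertex 9.0 9.0 22.0
    endloop
  endfacet
  facet normal 0.2163 0.9131 0.3456
    outer loop
      vertex 14.6 16.0 0.0
      vertex 7.0 17.8 0.0
      vertex 9.0 9.0 22.0
    endloop
  endfacet
  facet normal -0.5876 0.7315 0.3460
    outer loop
      vertex 7.0 17.8 0.0
      vertex 0.9 12.9 0.0
      vertex 9.0 9.0 22.0
    endloop
  endfacet
  facet normal -0.9384 0.0000 0.3455
    outer loop
      vertex 0.9 12.9 0.0
      vertex 0.9 5.1 0.0
      vertex 9.0 9.0 22.0
    endloop
  endfacet
  facet normal -0.5876 -0.7315 0.3460
    outer loop
      vertex 0.9 5.1 0.0
      vertex 7.0 0.2 0.0
      vertex 9.0 9.0 22.0
    endloop
  endfacet
  facet normal 0.2163 -0.9131 0.3456
    outer loop
      vertex 7.0 0.2 0.0
      vertex 14.6 2.0 0.0
      vertex 9.0 9.0 22.0
    endloop
  endfacet
  facet normal 0.8442 -0.4100 0.3453
    outer loop
      vertex 14.6 2.0 0.0
      vertex 18.0 9.0 0.0
      vertex 9.0 9.0 22.0
    endloop
  endfacet
endsolid part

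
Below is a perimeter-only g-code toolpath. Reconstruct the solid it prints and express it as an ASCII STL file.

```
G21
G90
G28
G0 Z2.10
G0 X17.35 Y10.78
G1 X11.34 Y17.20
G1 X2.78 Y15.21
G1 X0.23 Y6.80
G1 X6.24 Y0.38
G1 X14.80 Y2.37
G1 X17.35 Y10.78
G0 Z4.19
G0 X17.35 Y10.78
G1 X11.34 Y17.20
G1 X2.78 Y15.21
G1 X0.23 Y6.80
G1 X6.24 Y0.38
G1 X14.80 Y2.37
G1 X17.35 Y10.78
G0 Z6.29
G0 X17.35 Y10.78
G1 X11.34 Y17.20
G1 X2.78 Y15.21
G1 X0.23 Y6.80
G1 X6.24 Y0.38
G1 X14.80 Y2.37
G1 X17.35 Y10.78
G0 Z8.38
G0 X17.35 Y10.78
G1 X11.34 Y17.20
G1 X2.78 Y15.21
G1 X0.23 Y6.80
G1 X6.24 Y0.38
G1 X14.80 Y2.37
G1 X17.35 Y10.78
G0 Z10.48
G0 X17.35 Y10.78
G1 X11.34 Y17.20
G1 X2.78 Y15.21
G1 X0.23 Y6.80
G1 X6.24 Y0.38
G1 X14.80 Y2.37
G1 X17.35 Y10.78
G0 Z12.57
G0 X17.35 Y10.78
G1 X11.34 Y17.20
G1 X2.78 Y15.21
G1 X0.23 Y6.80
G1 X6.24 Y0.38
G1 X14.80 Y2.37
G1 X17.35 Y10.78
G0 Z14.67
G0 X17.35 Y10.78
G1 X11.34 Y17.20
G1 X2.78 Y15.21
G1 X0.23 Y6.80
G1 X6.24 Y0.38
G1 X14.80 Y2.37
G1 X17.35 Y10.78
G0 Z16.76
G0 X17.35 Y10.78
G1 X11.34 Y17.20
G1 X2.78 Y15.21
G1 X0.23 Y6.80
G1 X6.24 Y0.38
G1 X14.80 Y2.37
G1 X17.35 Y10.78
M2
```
solid part
  facet normal 0.0000 0.0000 -1.0000
    outer loop
      vertex 2.78 15.21 0.00
      vertex 11.34 17.20 0.00
      vertex 17.35 10.78 0.00
    endloop
  endfacet
  facet normal 0.0000 0.0000 -1.0000
    outer loop
      vertex 0.23 6.80 0.00
      vertex 2.78 15.21 0.00
      vertex 17.35 10.78 0.00
    endloop
  endfacet
  facet normal 0.0000 0.0000 -1.0000
    outer loop
      vertex 6.24 0.38 0.00
      vertex 0.23 6.80 0.00
      vertex 17.35 10.78 0.00
    endloop
  endfacet
  facet normal 0.0000 0.0000 -1.0000
    outer loop
      vertex 14.80 2.37 0.00
      vertex 6.24 0.38 0.00
      vertex 17.35 10.78 0.00
    endloop
  endfacet
  facet normal 0.0000 0.0000 1.0000
    outer loop
      vertex 17.35 10.78 16.76
      vertex 11.34 17.20 16.76
      vertex 2.78 15.21 16.76
    endloop
  endfacet
  facet normal 0.0000 0.0000 1.0000
    outer loop
      vertex 17.35 10.78 16.76
      vertex 2.78 15.21 16.76
      vertex 0.23 6.80 16.76
    endloop
  endfacet
  facet normal 0.0000 0.0000 1.0000
    outer loop
      vertex 17.35 10.78 16.76
      vertex 0.23 6.80 16.76
      vertex 6.24 0.38 16.76
    endloop
  endfacet
  facet normal 0.0000 0.0000 1.0000
    outer loop
      vertex 17.35 10.78 16.76
      vertex 6.24 0.38 16.76
      vertex 14.80 2.37 16.76
    endloop
  endfacet
  facet normal 0.7300 0.6834 0.0000
    outer loop
      vertex 17.35 10.78 0.00
      vertex 11.34 17.20 0.00
      vertex 11.34 17.20 16.76
    endloop
  endfacet
  facet normal 0.7300 0.6834 0.0000
    outer loop
      vertex 17.35 10.78 0.00
      vertex 11.34 17.20 16.76
      vertex 17.35 10.78 16.76
    endloop
  endfacet
  facet normal -0.2264 0.9740 0.0000
    outer loop
      vertex 11.34 17.20 0.00
      vertex 2.78 15.21 0.00
      vertex 2.78 15.21 16.76
    endloop
  endfacet
  facet normal -0.2264 0.9740 0.0000
    outer loop
      vertex 11.34 17.20 0.00
      vertex 2.78 15.21 16.76
      vertex 11.34 17.20 16.76
    endloop
  endfacet
  facet normal -0.9570 0.2902 0.0000
    outer loop
      vertex 2.78 15.21 0.00
      vertex 0.23 6.80 0.00
      vertex 0.23 6.80 16.76
    endloop
  endfacet
  facet normal -0.9570 0.2902 0.0000
    outer loop
      vertex 2.78 15.21 0.00
      vertex 0.23 6.80 16.76
      vertex 2.78 15.21 16.76
    endloop
  endfacet
  facet normal -0.7300 -0.6834 0.0000
    outer loop
      vertex 0.23 6.80 0.00
      vertex 6.24 0.38 0.00
      vertex 6.24 0.38 16.76
    endloop
  endfacet
  facet normal -0.7300 -0.6834 0.0000
    outer loop
      vertex 0.23 6.80 0.00
      vertex 6.24 0.38 16.76
      vertex 0.23 6.80 16.76
    endloop
  endfacet
  facet normal 0.2264 -0.9740 0.0000
    outer loop
      vertex 6.24 0.38 0.00
      vertex 14.80 2.37 0.00
      vertex 14.80 2.37 16.76
    endloop
  endfacet
  facet normal 0.2264 -0.9740 0.0000
    outer loop
      vertex 6.24 0.38 0.00
      vertex 14.80 2.37 16.76
      vertex 6.24 0.38 16.76
    endloop
  endfacet
  facet normal 0.9570 -0.2902 0.0000
    outer loop
      vertex 14.80 2.37 0.00
      vertex 17.35 10.78 0.00
      vertex 17.35 10.78 16.76
    endloop
  endfacet
  facet normal 0.9570 -0.2902 0.0000
    outer loop
      vertex 14.80 2.37 0.00
      vertex 17.35 10.78 16.76
      vertex 14.80 2.37 16.76
    endloop
  endfacet
endsolid part

The G0 Z moves step by Δz≈2.10 mm. Every layer's G1 loop is the same polygon, so the solid is a straight extrusion of it from z=0 to z≈16.8. Closing with flat bottom and top caps and triangulating gives 20 facets — a regular 6-sided prism (a cylinder approximated with 6 flat sides), circumscribed radius ≈ 8.79 mm, height ≈ 16.8 mm.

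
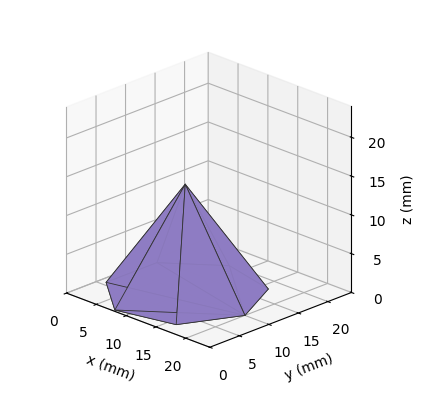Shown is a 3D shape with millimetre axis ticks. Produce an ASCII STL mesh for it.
Reading the render: the shape is a regular 7-sided pyramid, base circumscribed radius ≈ 10 mm, apex at z ≈ 14 mm (dimensions read to the nearest mm from the axis ticks). For the STL, each face is triangulated and given an outward normal.

solid part
  facet normal 0.0000 0.0000 -1.0000
    outer loop
      vertex 7.8 19.7 0.0
      vertex 16.2 17.8 0.0
      vertex 20.0 10.0 0.0
    endloop
  endfacet
  facet normal 0.0000 0.0000 -1.0000
    outer loop
      vertex 1.0 14.3 0.0
      vertex 7.8 19.7 0.0
      vertex 20.0 10.0 0.0
    endloop
  endfacet
  facet normal 0.0000 0.0000 -1.0000
    outer loop
      vertex 1.0 5.7 0.0
      vertex 1.0 14.3 0.0
      vertex 20.0 10.0 0.0
    endloop
  endfacet
  facet normal 0.0000 0.0000 -1.0000
    outer loop
      vertex 7.8 0.3 0.0
      vertex 1.0 5.7 0.0
      vertex 20.0 10.0 0.0
    endloop
  endfacet
  facet normal 0.0000 0.0000 -1.0000
    outer loop
      vertex 16.2 2.2 0.0
      vertex 7.8 0.3 0.0
      vertex 20.0 10.0 0.0
    endloop
  endfacet
  facet normal 0.7565 0.3685 0.5403
    outer loop
      vertex 20.0 10.0 0.0
      vertex 16.2 17.8 0.0
      vertex 10.0 10.0 14.0
    endloop
  endfacet
  facet normal 0.1857 0.8211 0.5397
    outer loop
      vertex 16.2 17.8 0.0
      vertex 7.8 19.7 0.0
      vertex 10.0 10.0 14.0
    endloop
  endfacet
  facet normal -0.5237 0.6595 0.5392
    outer loop
      vertex 7.8 19.7 0.0
      vertex 1.0 14.3 0.0
      vertex 10.0 10.0 14.0
    endloop
  endfacet
  facet normal -0.8412 0.0000 0.5408
    outer loop
      vertex 1.0 14.3 0.0
      vertex 1.0 5.7 0.0
      vertex 10.0 10.0 14.0
    endloop
  endfacet
  facet normal -0.5237 -0.6595 0.5392
    outer loop
      vertex 1.0 5.7 0.0
      vertex 7.8 0.3 0.0
      vertex 10.0 10.0 14.0
    endloop
  endfacet
  facet normal 0.1857 -0.8211 0.5397
    outer loop
      vertex 7.8 0.3 0.0
      vertex 16.2 2.2 0.0
      vertex 10.0 10.0 14.0
    endloop
  endfacet
  facet normal 0.7565 -0.3685 0.5403
    outer loop
      vertex 16.2 2.2 0.0
      vertex 20.0 10.0 0.0
      vertex 10.0 10.0 14.0
    endloop
  endfacet
endsolid part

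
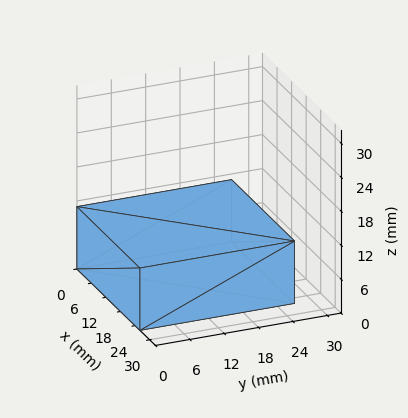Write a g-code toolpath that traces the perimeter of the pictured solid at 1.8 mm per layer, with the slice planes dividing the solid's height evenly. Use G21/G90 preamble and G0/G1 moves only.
Reading the render: the shape is a rectangular box, roughly 26 × 27 mm footprint and 11 mm tall (dimensions read to the nearest mm from the axis ticks). For the g-code, the solid's height is divided into equal slices at the stated Δz and each level perimeter traced with G1 moves after a G0 lift.

; perimeter-only toolpath
G21 ; units = mm
G90 ; absolute positioning
G28 ; home
; layer 1
G0 Z1.8
G0 X0.0 Y0.0
G1 X26.0 Y0.0
G1 X26.0 Y27.0
G1 X0.0 Y27.0
G1 X0.0 Y0.0
; layer 2
G0 Z3.7
G0 X0.0 Y0.0
G1 X26.0 Y0.0
G1 X26.0 Y27.0
G1 X0.0 Y27.0
G1 X0.0 Y0.0
; layer 3
G0 Z5.5
G0 X0.0 Y0.0
G1 X26.0 Y0.0
G1 X26.0 Y27.0
G1 X0.0 Y27.0
G1 X0.0 Y0.0
; layer 4
G0 Z7.3
G0 X0.0 Y0.0
G1 X26.0 Y0.0
G1 X26.0 Y27.0
G1 X0.0 Y27.0
G1 X0.0 Y0.0
; layer 5
G0 Z9.2
G0 X0.0 Y0.0
G1 X26.0 Y0.0
G1 X26.0 Y27.0
G1 X0.0 Y27.0
G1 X0.0 Y0.0
; layer 6
G0 Z11.0
G0 X0.0 Y0.0
G1 X26.0 Y0.0
G1 X26.0 Y27.0
G1 X0.0 Y27.0
G1 X0.0 Y0.0
M2 ; end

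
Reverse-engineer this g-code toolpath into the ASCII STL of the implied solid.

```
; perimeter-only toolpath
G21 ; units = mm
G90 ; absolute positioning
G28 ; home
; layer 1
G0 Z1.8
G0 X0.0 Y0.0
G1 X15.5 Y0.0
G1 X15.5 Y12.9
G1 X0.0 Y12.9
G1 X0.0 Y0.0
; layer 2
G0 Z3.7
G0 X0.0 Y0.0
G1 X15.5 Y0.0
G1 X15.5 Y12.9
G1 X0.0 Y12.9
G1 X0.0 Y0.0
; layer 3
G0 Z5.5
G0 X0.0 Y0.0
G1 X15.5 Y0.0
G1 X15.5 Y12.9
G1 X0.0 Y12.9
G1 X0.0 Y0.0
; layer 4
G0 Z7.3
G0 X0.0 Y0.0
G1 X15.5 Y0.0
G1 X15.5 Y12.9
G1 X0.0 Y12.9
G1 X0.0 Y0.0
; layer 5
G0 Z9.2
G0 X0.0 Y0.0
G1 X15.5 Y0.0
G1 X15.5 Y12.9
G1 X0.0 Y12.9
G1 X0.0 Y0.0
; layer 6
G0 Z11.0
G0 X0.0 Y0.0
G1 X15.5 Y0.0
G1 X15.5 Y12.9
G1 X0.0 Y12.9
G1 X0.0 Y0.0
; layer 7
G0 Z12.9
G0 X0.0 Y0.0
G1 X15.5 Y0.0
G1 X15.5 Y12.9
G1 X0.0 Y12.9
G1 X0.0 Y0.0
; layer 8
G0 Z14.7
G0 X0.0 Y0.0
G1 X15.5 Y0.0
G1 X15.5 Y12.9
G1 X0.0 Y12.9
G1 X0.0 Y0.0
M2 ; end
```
solid part
  facet normal 0.0000 0.0000 -1.0000
    outer loop
      vertex 15.5 12.9 0.0
      vertex 15.5 0.0 0.0
      vertex 0.0 0.0 0.0
    endloop
  endfacet
  facet normal 0.0000 0.0000 -1.0000
    outer loop
      vertex 0.0 12.9 0.0
      vertex 15.5 12.9 0.0
      vertex 0.0 0.0 0.0
    endloop
  endfacet
  facet normal 0.0000 0.0000 1.0000
    outer loop
      vertex 0.0 0.0 14.7
      vertex 15.5 0.0 14.7
      vertex 15.5 12.9 14.7
    endloop
  endfacet
  facet normal 0.0000 0.0000 1.0000
    outer loop
      vertex 0.0 0.0 14.7
      vertex 15.5 12.9 14.7
      vertex 0.0 12.9 14.7
    endloop
  endfacet
  facet normal 0.0000 -1.0000 0.0000
    outer loop
      vertex 0.0 0.0 0.0
      vertex 15.5 0.0 0.0
      vertex 15.5 0.0 14.7
    endloop
  endfacet
  facet normal 0.0000 -1.0000 0.0000
    outer loop
      vertex 0.0 0.0 0.0
      vertex 15.5 0.0 14.7
      vertex 0.0 0.0 14.7
    endloop
  endfacet
  facet normal 0.0000 1.0000 0.0000
    outer loop
      vertex 15.5 12.9 14.7
      vertex 15.5 12.9 0.0
      vertex 0.0 12.9 0.0
    endloop
  endfacet
  facet normal 0.0000 1.0000 0.0000
    outer loop
      vertex 0.0 12.9 14.7
      vertex 15.5 12.9 14.7
      vertex 0.0 12.9 0.0
    endloop
  endfacet
  facet normal -1.0000 0.0000 0.0000
    outer loop
      vertex 0.0 12.9 14.7
      vertex 0.0 12.9 0.0
      vertex 0.0 0.0 0.0
    endloop
  endfacet
  facet normal -1.0000 0.0000 0.0000
    outer loop
      vertex 0.0 0.0 14.7
      vertex 0.0 12.9 14.7
      vertex 0.0 0.0 0.0
    endloop
  endfacet
  facet normal 1.0000 0.0000 0.0000
    outer loop
      vertex 15.5 0.0 0.0
      vertex 15.5 12.9 0.0
      vertex 15.5 12.9 14.7
    endloop
  endfacet
  facet normal 1.0000 0.0000 0.0000
    outer loop
      vertex 15.5 0.0 0.0
      vertex 15.5 12.9 14.7
      vertex 15.5 0.0 14.7
    endloop
  endfacet
endsolid part

The G0 Z moves step by Δz≈1.8 mm. Every layer's G1 loop is the same polygon, so the solid is a straight extrusion of it from z=0 to z≈14.7. Closing with flat bottom and top caps and triangulating gives 12 facets — a rectangular box, roughly 15.5 × 12.9 mm footprint and 14.7 mm tall.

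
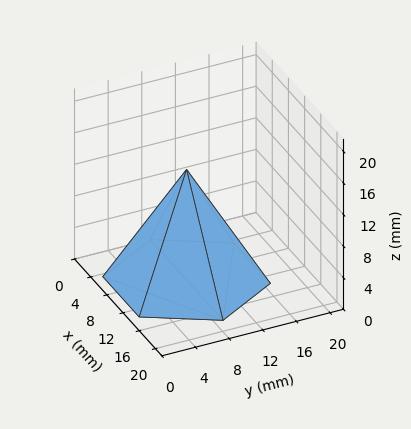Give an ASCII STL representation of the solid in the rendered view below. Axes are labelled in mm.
Reading the render: the shape is a regular 6-sided pyramid, base circumscribed radius ≈ 9 mm, apex at z ≈ 14 mm (dimensions read to the nearest mm from the axis ticks). For the STL, each face is triangulated and given an outward normal.

solid part
  facet normal 0.0000 0.0000 -1.0000
    outer loop
      vertex 4.5 16.8 0.0
      vertex 13.5 16.8 0.0
      vertex 18.0 9.0 0.0
    endloop
  endfacet
  facet normal 0.0000 0.0000 -1.0000
    outer loop
      vertex 0.0 9.0 0.0
      vertex 4.5 16.8 0.0
      vertex 18.0 9.0 0.0
    endloop
  endfacet
  facet normal 0.0000 0.0000 -1.0000
    outer loop
      vertex 4.5 1.2 0.0
      vertex 0.0 9.0 0.0
      vertex 18.0 9.0 0.0
    endloop
  endfacet
  facet normal 0.0000 0.0000 -1.0000
    outer loop
      vertex 13.5 1.2 0.0
      vertex 4.5 1.2 0.0
      vertex 18.0 9.0 0.0
    endloop
  endfacet
  facet normal 0.7568 0.4366 0.4865
    outer loop
      vertex 18.0 9.0 0.0
      vertex 13.5 16.8 0.0
      vertex 9.0 9.0 14.0
    endloop
  endfacet
  facet normal 0.0000 0.8736 0.4867
    outer loop
      vertex 13.5 16.8 0.0
      vertex 4.5 16.8 0.0
      vertex 9.0 9.0 14.0
    endloop
  endfacet
  facet normal -0.7568 0.4366 0.4865
    outer loop
      vertex 4.5 16.8 0.0
      vertex 0.0 9.0 0.0
      vertex 9.0 9.0 14.0
    endloop
  endfacet
  facet normal -0.7568 -0.4366 0.4865
    outer loop
      vertex 0.0 9.0 0.0
      vertex 4.5 1.2 0.0
      vertex 9.0 9.0 14.0
    endloop
  endfacet
  facet normal 0.0000 -0.8736 0.4867
    outer loop
      vertex 4.5 1.2 0.0
      vertex 13.5 1.2 0.0
      vertex 9.0 9.0 14.0
    endloop
  endfacet
  facet normal 0.7568 -0.4366 0.4865
    outer loop
      vertex 13.5 1.2 0.0
      vertex 18.0 9.0 0.0
      vertex 9.0 9.0 14.0
    endloop
  endfacet
endsolid part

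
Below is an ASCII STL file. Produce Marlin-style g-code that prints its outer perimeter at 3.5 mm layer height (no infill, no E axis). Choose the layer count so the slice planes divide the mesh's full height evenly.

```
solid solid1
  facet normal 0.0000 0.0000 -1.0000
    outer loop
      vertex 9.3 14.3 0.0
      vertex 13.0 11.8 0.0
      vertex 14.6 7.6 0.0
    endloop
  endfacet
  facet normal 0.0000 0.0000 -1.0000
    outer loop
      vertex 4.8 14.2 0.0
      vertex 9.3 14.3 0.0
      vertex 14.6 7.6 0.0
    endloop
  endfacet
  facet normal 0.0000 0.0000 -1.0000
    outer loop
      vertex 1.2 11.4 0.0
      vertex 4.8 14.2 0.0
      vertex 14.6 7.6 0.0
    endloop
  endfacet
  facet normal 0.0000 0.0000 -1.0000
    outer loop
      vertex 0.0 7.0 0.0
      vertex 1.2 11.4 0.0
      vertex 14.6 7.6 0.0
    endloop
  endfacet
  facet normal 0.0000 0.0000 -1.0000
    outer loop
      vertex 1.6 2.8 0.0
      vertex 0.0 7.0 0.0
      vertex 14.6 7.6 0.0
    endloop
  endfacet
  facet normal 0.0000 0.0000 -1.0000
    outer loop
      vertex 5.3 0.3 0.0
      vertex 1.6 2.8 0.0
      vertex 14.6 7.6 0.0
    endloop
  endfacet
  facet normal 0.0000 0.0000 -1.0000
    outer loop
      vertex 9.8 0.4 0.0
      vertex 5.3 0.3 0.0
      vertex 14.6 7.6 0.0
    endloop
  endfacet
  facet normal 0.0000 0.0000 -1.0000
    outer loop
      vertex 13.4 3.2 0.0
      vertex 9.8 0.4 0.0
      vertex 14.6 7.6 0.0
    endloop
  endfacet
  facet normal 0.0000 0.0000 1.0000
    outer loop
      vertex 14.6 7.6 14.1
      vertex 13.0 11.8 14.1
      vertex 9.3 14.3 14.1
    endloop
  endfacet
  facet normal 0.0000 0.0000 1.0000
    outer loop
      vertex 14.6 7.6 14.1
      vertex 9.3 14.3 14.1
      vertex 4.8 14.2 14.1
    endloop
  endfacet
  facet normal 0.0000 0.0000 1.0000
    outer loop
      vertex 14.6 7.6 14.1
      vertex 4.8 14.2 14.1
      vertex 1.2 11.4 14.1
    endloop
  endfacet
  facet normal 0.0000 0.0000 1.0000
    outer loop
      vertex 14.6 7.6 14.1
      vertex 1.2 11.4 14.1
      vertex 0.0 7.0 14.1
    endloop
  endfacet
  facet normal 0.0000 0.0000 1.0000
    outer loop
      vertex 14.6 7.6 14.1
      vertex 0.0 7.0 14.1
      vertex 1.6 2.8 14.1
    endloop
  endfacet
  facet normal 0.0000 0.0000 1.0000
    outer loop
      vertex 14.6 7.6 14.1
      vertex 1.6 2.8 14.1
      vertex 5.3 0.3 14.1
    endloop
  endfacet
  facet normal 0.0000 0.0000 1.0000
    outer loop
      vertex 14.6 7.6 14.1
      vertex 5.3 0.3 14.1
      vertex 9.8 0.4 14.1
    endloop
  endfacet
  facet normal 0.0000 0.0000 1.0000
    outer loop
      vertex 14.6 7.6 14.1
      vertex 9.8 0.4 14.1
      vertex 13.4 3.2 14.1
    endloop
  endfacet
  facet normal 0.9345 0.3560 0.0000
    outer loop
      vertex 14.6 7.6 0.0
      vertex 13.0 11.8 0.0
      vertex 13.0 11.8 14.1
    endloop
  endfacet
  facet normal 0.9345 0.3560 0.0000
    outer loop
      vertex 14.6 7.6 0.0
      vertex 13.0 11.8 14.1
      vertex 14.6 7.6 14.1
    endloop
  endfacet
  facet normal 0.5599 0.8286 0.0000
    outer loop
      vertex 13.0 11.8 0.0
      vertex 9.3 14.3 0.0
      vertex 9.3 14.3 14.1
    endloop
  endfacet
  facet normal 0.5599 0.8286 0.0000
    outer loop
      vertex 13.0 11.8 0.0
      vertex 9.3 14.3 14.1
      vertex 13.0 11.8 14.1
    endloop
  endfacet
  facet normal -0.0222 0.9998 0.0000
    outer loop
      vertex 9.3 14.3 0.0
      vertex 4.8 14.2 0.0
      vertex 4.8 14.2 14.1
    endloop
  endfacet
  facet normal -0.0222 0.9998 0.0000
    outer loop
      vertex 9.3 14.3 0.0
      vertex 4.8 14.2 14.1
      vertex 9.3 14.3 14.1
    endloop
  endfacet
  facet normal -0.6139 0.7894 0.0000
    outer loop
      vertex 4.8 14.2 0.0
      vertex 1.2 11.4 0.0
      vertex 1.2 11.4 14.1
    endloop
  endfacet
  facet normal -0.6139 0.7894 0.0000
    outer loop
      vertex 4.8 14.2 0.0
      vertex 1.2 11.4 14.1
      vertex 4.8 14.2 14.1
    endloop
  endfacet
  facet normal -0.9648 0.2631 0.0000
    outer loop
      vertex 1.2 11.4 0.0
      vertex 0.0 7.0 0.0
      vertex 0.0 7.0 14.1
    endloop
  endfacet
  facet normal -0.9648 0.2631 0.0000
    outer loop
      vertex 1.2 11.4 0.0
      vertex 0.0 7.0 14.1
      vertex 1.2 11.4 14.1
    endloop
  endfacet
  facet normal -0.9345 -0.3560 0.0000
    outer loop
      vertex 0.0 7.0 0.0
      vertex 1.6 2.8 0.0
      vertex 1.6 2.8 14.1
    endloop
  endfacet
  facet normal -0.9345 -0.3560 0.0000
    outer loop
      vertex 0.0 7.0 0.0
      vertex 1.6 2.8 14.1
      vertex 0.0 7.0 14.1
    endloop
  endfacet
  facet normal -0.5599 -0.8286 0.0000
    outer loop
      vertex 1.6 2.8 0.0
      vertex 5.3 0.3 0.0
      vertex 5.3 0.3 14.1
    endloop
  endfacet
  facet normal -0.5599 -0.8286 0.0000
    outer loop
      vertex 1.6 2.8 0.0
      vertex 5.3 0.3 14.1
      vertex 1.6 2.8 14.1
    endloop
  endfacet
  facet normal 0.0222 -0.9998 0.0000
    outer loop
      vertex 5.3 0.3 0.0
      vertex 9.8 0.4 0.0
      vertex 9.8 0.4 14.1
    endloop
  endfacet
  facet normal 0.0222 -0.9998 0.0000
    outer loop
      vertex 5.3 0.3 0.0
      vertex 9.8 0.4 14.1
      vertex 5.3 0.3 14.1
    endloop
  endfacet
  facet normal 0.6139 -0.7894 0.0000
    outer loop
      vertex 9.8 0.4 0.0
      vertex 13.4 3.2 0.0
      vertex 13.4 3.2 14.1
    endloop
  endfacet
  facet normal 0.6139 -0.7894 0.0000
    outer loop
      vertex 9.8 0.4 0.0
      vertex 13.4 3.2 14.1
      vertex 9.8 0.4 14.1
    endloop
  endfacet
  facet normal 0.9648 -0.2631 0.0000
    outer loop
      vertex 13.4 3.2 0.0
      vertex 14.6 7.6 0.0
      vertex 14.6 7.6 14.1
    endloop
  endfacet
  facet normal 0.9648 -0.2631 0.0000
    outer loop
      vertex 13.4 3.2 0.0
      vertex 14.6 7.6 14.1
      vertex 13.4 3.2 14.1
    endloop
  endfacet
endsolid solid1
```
; perimeter-only toolpath
G21 ; units = mm
G90 ; absolute positioning
G28 ; home
; layer 1
G0 Z3.5
G0 X14.6 Y7.6
G1 X13.0 Y11.8
G1 X9.3 Y14.3
G1 X4.8 Y14.2
G1 X1.2 Y11.4
G1 X0.0 Y7.0
G1 X1.6 Y2.8
G1 X5.3 Y0.3
G1 X9.8 Y0.4
G1 X13.4 Y3.2
G1 X14.6 Y7.6
; layer 2
G0 Z7.0
G0 X14.6 Y7.6
G1 X13.0 Y11.8
G1 X9.3 Y14.3
G1 X4.8 Y14.2
G1 X1.2 Y11.4
G1 X0.0 Y7.0
G1 X1.6 Y2.8
G1 X5.3 Y0.3
G1 X9.8 Y0.4
G1 X13.4 Y3.2
G1 X14.6 Y7.6
; layer 3
G0 Z10.6
G0 X14.6 Y7.6
G1 X13.0 Y11.8
G1 X9.3 Y14.3
G1 X4.8 Y14.2
G1 X1.2 Y11.4
G1 X0.0 Y7.0
G1 X1.6 Y2.8
G1 X5.3 Y0.3
G1 X9.8 Y0.4
G1 X13.4 Y3.2
G1 X14.6 Y7.6
; layer 4
G0 Z14.1
G0 X14.6 Y7.6
G1 X13.0 Y11.8
G1 X9.3 Y14.3
G1 X4.8 Y14.2
G1 X1.2 Y11.4
G1 X0.0 Y7.0
G1 X1.6 Y2.8
G1 X5.3 Y0.3
G1 X9.8 Y0.4
G1 X13.4 Y3.2
G1 X14.6 Y7.6
M2 ; end

The solid is a regular 10-sided prism (a cylinder approximated with 10 flat sides), circumscribed radius ≈ 7.3 mm, height ≈ 14.1 mm. Slicing at Δz = 3.5 mm — 4 equal slices spanning the solid's height, so layer i sits at z = i·h/4 — gives 4 non-empty perimeters. Each is a 10-segment closed polygon; G0 lifts to the layer z and rapids to the start vertex, then G1 traces the edges.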